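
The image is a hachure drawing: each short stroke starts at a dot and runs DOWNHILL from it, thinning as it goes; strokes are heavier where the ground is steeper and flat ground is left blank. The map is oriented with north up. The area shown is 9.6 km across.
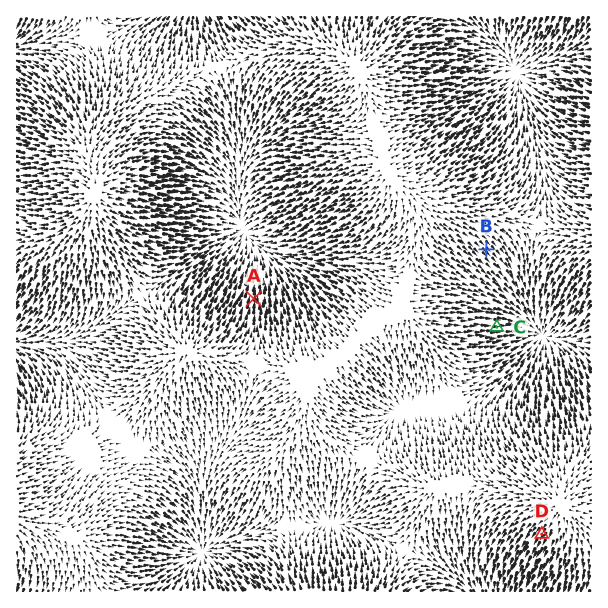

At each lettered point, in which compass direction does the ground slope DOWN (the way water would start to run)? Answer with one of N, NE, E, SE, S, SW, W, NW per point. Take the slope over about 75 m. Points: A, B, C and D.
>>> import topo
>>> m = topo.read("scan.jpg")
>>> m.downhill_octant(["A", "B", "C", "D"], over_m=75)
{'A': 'N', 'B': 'SE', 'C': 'E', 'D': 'SW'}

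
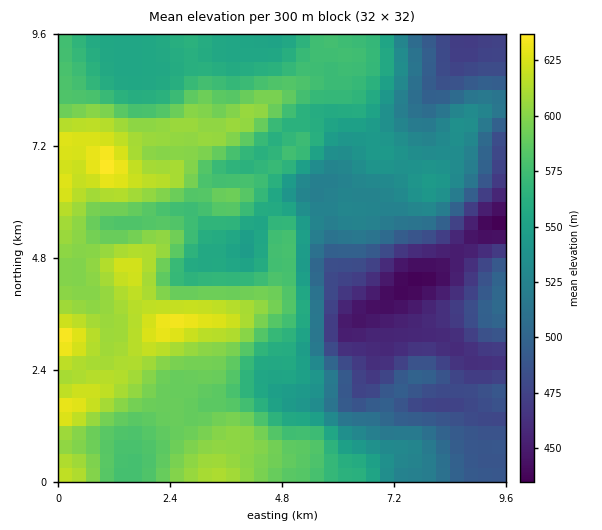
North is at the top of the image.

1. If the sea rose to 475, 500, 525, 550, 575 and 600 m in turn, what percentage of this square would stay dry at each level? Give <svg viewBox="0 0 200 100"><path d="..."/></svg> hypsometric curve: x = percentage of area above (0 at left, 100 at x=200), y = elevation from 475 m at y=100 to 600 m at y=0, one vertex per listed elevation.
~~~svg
<svg viewBox="0 0 200 100"><path d="M178 100l-21-20-17-20-21-20-39-20-40-20"/></svg>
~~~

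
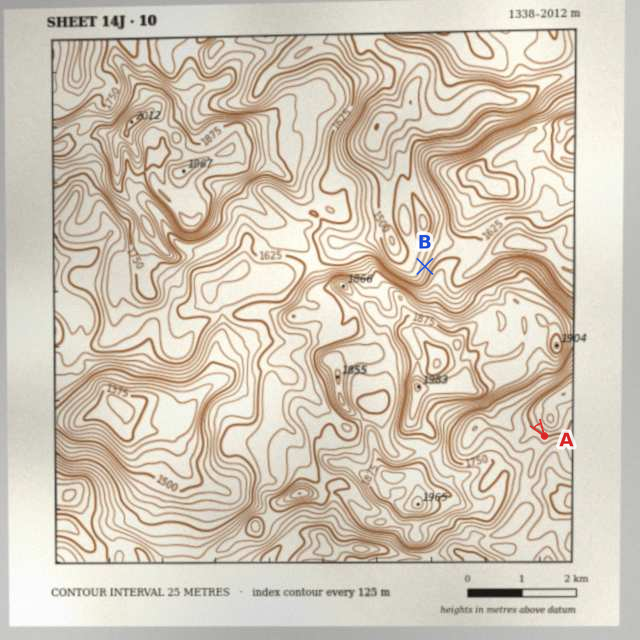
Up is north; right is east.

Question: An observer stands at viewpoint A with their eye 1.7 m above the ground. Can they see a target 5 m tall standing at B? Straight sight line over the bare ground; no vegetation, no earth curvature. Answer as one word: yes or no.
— no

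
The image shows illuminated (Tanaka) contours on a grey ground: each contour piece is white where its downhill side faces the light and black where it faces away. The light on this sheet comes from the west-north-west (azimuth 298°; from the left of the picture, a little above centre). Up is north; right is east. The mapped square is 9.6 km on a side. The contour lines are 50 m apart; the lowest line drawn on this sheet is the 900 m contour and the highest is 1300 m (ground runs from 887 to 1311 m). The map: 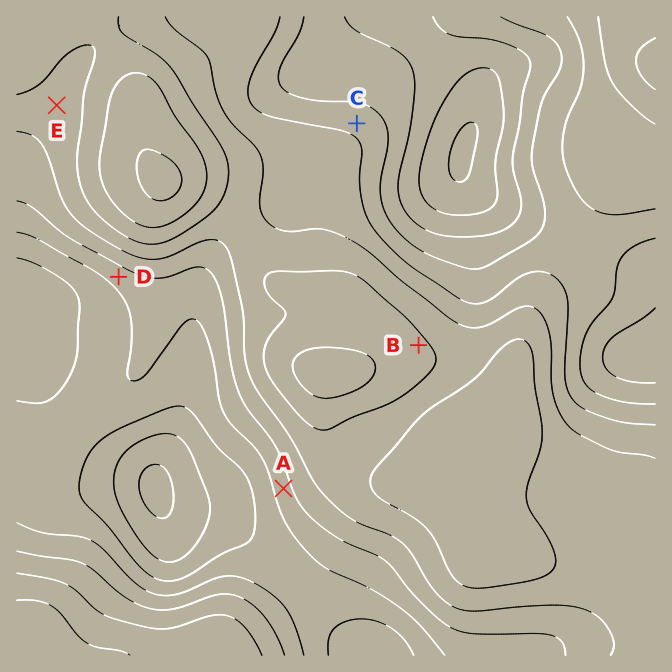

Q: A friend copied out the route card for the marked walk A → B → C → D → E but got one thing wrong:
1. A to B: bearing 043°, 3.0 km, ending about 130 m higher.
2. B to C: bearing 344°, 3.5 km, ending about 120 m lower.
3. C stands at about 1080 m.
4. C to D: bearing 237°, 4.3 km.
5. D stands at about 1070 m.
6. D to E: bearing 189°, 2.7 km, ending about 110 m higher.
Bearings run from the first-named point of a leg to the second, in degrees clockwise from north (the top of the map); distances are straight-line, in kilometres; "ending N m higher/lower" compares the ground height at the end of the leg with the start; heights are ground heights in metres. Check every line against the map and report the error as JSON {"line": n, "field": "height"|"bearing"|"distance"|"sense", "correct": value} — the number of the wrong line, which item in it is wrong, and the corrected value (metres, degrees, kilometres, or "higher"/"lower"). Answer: {"line": 6, "field": "bearing", "correct": 340}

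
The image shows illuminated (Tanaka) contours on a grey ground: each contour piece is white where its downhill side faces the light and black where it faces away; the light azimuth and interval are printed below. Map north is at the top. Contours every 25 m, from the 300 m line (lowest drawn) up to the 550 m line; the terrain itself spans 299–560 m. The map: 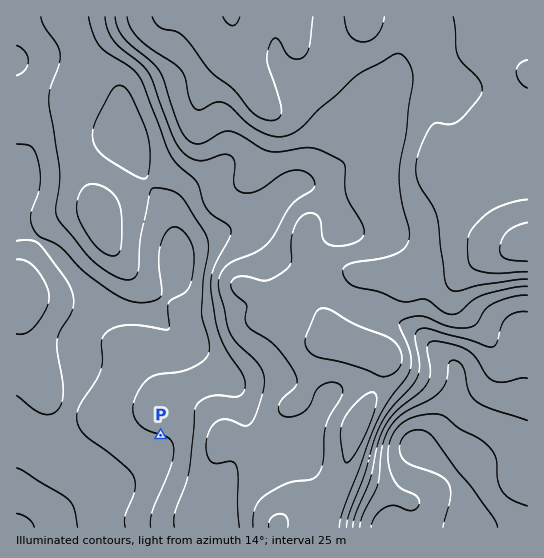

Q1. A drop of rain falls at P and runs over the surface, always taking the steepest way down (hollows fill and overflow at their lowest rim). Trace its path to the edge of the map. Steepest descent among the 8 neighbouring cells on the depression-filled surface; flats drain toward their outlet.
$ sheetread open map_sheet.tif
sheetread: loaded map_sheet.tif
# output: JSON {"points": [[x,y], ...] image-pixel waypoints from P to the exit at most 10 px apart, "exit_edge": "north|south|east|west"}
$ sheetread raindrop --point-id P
{"points": [[161, 435], [157, 446], [146, 457], [135, 467], [125, 478], [114, 482], [103, 482], [93, 485], [82, 494], [71, 505], [61, 515], [50, 519], [39, 523], [29, 526], [27, 527]], "exit_edge": "south"}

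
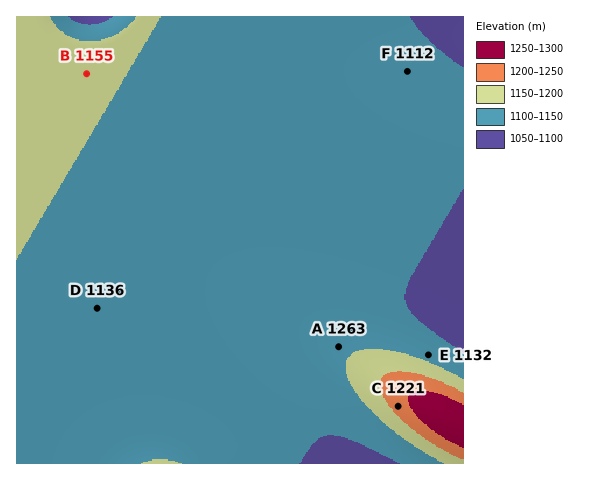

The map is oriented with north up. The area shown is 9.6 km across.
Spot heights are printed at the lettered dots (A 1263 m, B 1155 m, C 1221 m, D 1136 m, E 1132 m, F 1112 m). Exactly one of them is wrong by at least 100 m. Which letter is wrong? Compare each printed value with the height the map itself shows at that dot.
A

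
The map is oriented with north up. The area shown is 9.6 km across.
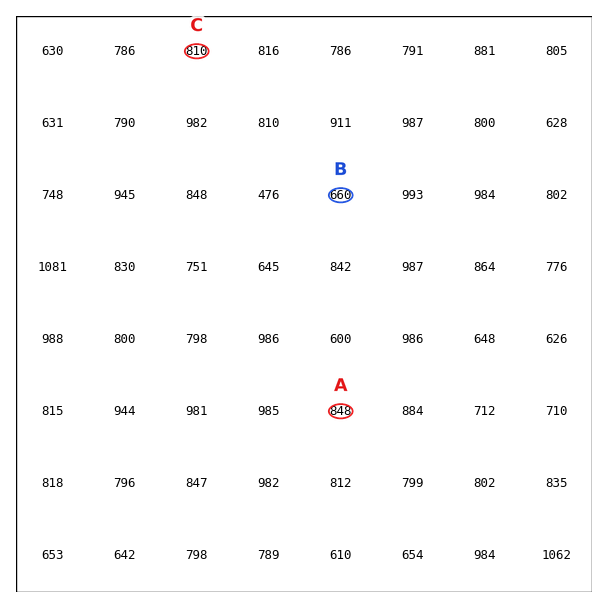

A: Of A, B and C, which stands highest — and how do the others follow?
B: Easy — A C B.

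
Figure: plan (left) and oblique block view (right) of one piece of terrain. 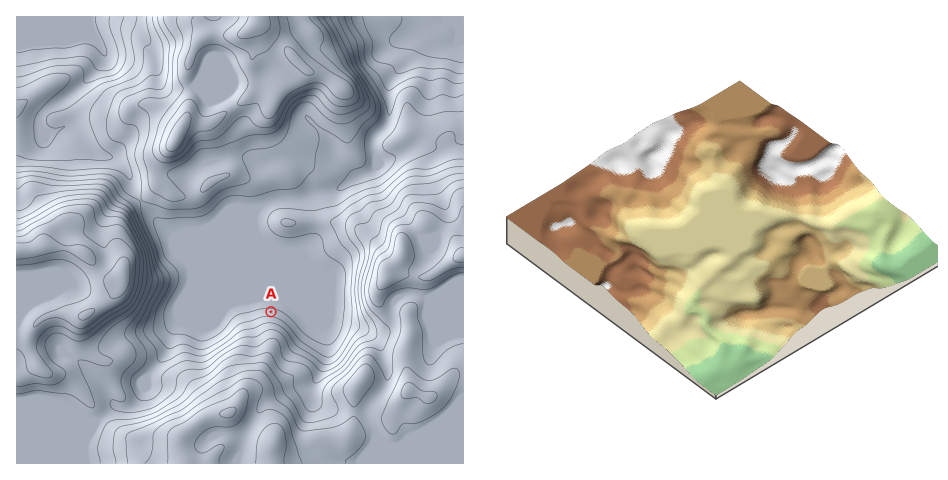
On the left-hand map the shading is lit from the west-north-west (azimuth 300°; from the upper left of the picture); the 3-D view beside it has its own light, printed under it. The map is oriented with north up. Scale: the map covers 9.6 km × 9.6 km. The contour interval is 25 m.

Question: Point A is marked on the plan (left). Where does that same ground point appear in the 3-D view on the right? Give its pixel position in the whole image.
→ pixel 678 221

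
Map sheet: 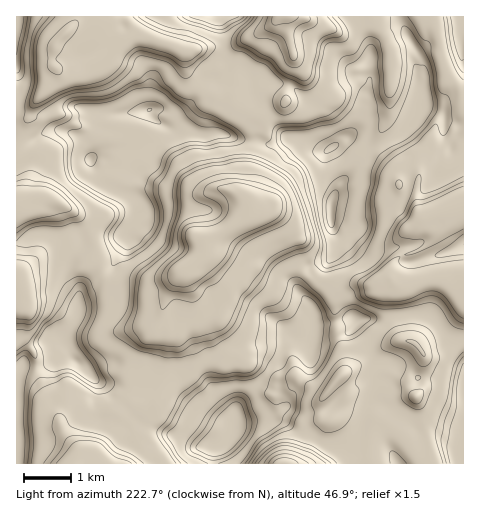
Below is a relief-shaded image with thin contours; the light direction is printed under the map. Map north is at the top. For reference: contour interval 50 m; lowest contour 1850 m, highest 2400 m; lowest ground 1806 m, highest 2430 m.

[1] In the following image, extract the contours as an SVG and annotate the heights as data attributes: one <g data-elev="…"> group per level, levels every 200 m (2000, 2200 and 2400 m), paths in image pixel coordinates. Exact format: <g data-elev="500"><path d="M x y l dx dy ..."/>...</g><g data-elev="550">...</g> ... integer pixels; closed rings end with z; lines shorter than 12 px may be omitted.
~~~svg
<g data-elev="2000"><path d="M56 463l17-19 4-3 7-1 15 3 16 13 17 7"/><path d="M258 463l13-12 7-4 7-2 26 8 15 10"/><path d="M424 356l-10-10-8-5 5-1 6 2 8 11 0 3z"/><path d="M175 347l-32-4-9-11-1-6 4-17 1-17 3-16 25-23 6-8 2-15 7-19-1-22 2-8 4-5 14-7 36-7 17 0 19 9 14 9 8 13 10 28 2 21-3 2-23 8-13 8-7 12-19 23-11 26-6 7-7 4-25 6-11 8z"/><path d="M463 318l-6-4-12-17-8-5-11 0-16 7-8 2-19 0-16-4-4-12 6-7 21-17 7-4 3 0-1 5 2 3 9 4 53-9"/><path d="M17 260l9 1 5 5 4 18 3 21-2 8-4 6-15 0"/><path d="M463 229l-35 19-13 5-8 2-2 0 15-8 3-3 1-3-3-2-18-1-3-2-1-4 2-5 7-9 8-12 14-4 33-16"/><path d="M17 186l24 0 8 2 15 11 6 5 2 5-4 3-39 9-12 7"/><path d="M133 17l10 7 16 8 40 12 3 4-1 4-9 8-9 2-18-10-18-4-10-1-10 7-9 15-12 10-11 4-26 5-34 16-2-3 4-19-1-30 2-11 4-10 13-14"/><path d="M327 17l8 9 2 5-3 2-11 4-4 4-8 34-3 5-4 1-19-8-14-15-30-16-1-3 2-5 15-17"/></g><g data-elev="2200"><path d="M28 463l1-18-1-25 1-24 2-8 5-8 4-2 14-1 14-4 5 1 23 14 6 0 4-4 0-3-10-19-11-14-3-7 0-8 8-15 2-10-1-8-7-16-4-2-5 3-20 30-13 12-8 15 3 11-1 5-2 0-8-8-9 5"/><path d="M245 463l15-22 28-16 7-13 1-17-1-3-7-4-2-10 1-6 5-4 3-1 13 7 6 0 9-11 6-14 1-27-5-11-8-13-18-13-4 0-1 1-4 16-4 7-7 3-12 1-1 2 1 35-5 15-5 6-4 4-7 1-38 1-26 23-11 23-7 7-2 4 2 5 17 24"/><path d="M463 357l-7 12-5 35-6 16-4 18 0 7 5 18"/><path d="M347 335l3 0 5-2 14-12 1-3-15-9-4 0-4 3-5 7 3 7 0 7z"/><path d="M324 267l6 1 20-9 17-19 5-13-2-27 6-27 3-7 4-6 9-8 25-15 10-11 10-15 0-10-7-39-18-30-7-6-3 1-1 6 5 16 0 28-5 18-9 12-2 2-2-1-8-12-2-42-3-8-5-2-3 3-10 13-9 5-2 3 0 6 5 14 1 6-5 11-8 10-7 5-25 6-26 2-4 4-1 8 2 5 11 13 11 8 6 10 16 65-1 17 1 6z"/><path d="M122 255l7 0 12-7 11-11 5-8 2-7 0-8-6-20 0-11 2-3 8-8 8-17 18-9 18 0 13-3 11-1 5-1 2-3-2-5-8-5-15-8-16-5-10-10-13-8-19-16-4-2-19 7-23 12-38 4-3 4 4 7-1 5-4 4-10 4-2 4 1 3 8 7 3 5 1 23 4 12 20 13 21 12 5 4 1 8-10 15-1 5 6 12z"/><path d="M17 73l2-1 1-3 1-20 7-32"/><path d="M182 17l8 4 30 9 5-2 19-11"/><path d="M447 17l5 33 6 15 5 8"/></g><g data-elev="2400"><path d="M208 455l9 1 9-3 9-7 9-12 2-6 0-8-3-12-4-5-7 0-11 10-11 18-14 15 1 3z"/></g>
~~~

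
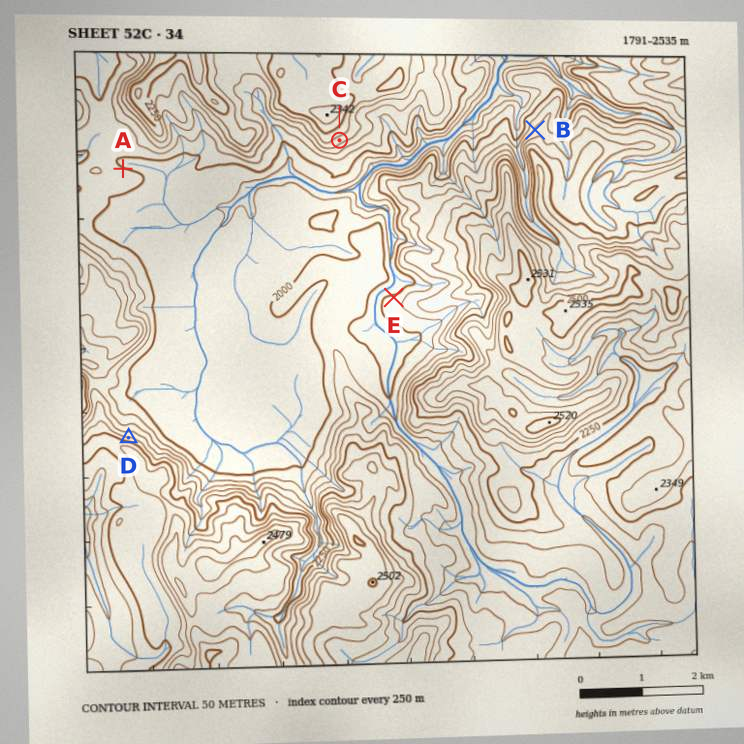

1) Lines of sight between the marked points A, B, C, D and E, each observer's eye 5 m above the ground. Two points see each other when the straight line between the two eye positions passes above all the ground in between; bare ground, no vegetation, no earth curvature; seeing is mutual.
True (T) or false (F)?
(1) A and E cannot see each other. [T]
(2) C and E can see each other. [T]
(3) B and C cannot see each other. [F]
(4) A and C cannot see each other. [T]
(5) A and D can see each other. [F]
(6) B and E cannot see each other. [T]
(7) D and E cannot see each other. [F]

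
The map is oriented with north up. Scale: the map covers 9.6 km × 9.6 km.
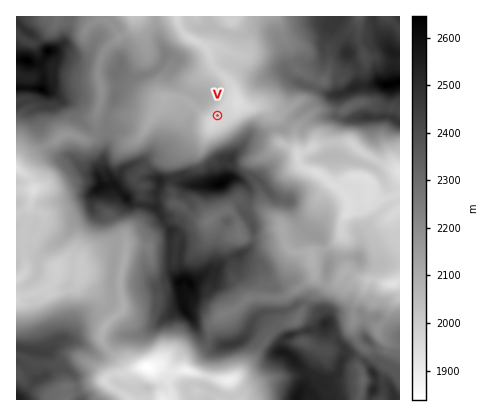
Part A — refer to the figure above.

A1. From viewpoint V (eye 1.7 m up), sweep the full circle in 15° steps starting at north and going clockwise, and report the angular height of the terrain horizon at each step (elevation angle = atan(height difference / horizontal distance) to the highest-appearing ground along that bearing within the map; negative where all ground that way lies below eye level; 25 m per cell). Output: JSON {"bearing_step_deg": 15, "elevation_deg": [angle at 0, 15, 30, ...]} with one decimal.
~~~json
{"bearing_step_deg": 15, "elevation_deg": [12.0, 6.3, 4.7, 7.6, 9.9, 8.6, 7.6, 15.3, 20.8, 23.0, 24.8, 25.9, 24.7, 19.1, 16.7, 14.0, 12.2, 13.3, 13.6, 14.7, 17.4, 18.2, 17.6, 15.6]}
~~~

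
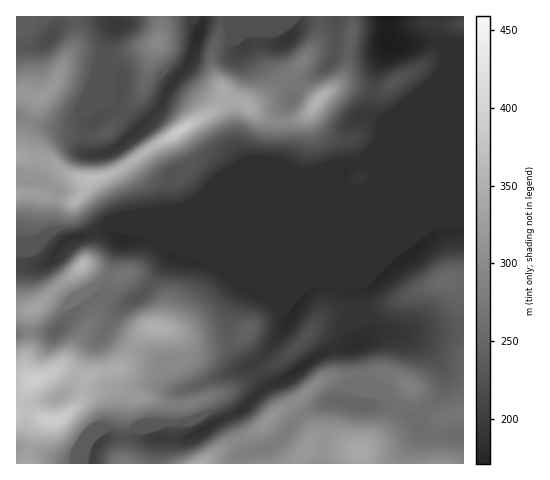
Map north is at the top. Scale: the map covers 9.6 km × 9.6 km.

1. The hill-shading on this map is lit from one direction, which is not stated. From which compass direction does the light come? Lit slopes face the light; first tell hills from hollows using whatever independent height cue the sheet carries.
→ SE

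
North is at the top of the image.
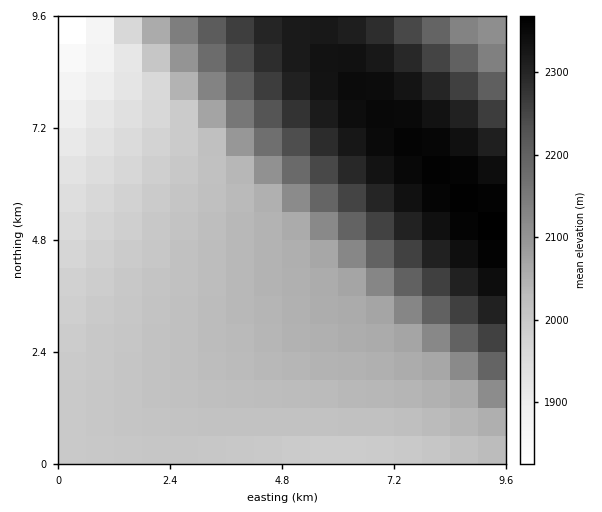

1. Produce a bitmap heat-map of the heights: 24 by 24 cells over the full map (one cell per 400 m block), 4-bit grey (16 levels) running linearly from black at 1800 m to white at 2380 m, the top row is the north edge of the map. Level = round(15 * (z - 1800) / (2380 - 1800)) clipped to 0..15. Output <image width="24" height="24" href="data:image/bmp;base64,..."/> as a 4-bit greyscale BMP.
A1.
<image width="24" height="24" href="data:image/bmp;base64,Qk2WAQAAAAAAAHYAAAAoAAAAGAAAABgAAAABAAQAAAAAACABAAATCwAAEwsAABAAAAAAAAAAAAAAABEREQAiIiIAMzMzAERERABVVVUAZmZmAHd3dwCIiIgAmZmZAKqqqgC7u7sAzMzMAN3d3QDu7u4A////AFVVVVVVVVVVVVVVZlVVVVVVVVVVVVZmZlVVVWZmZmZmZmZmZ1VVVmZmZmZmZmZneFVVVmZmZmZmZmd3ilVVVmZmZmZmd3d4q1VVVmZmZmZnd3eKvFVVVmZmZmZ3d3irzVVVVmZmZmd3d4q83VVVVWZmZmd3eKvN3kVVVWZmZmd3irzd7kRVVWZmZnd4q83e70RVVVZmZneKvN3u/0RFVVZmZnirzd7v/0REVVZmZ4m83e7//jREVVVmeJvM3u7/7jNERVVmiavN7u/u7jM0RVVomrze7u7u3SM0RFZ5q83e7u7t3CIzRFeKvN3u7u7dyyIzNWiavN7u7u3cuhIjRnmrzd7u7t3LqREjVom8zd7u3cy6mAEkZ5q83d3d3MuoiA=="/>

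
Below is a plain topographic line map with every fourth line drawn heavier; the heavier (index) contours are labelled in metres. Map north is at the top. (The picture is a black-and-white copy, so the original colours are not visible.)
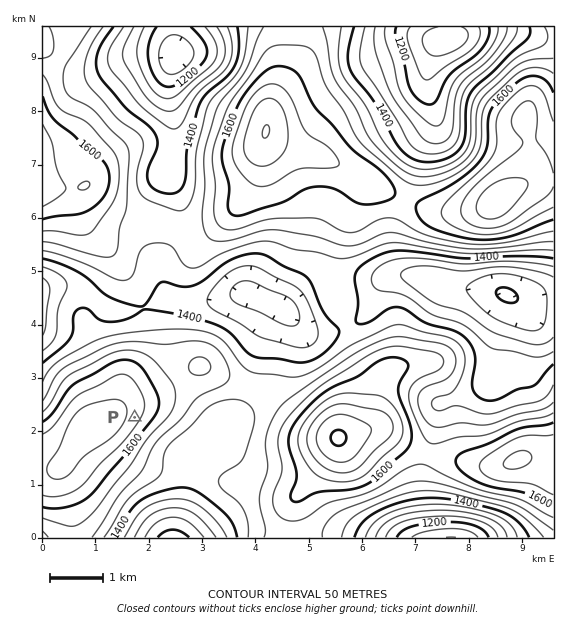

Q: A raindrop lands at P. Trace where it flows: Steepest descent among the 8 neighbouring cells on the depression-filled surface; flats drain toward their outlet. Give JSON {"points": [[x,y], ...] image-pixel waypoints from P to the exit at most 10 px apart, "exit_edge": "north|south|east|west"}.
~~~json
{"points": [[135, 417], [145, 428], [156, 439], [167, 449], [177, 451], [179, 460], [185, 471], [188, 481], [188, 492], [188, 503], [187, 513], [181, 524], [180, 535], [180, 537]], "exit_edge": "south"}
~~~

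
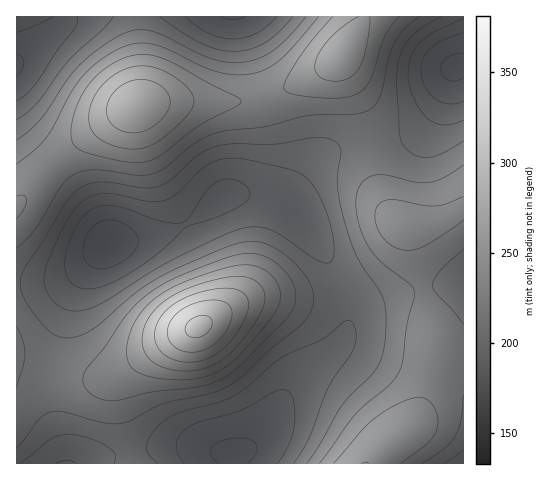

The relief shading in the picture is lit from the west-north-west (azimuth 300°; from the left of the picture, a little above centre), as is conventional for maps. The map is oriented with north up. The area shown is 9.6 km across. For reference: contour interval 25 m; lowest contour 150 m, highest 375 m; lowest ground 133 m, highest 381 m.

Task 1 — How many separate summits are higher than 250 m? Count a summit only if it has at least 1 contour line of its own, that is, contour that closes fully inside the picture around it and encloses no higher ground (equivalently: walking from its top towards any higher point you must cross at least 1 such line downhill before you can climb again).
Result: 2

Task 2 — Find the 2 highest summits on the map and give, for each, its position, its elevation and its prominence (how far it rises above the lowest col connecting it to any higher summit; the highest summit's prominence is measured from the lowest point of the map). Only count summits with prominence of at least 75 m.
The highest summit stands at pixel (199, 327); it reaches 381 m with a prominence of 248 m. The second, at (137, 105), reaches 345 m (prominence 117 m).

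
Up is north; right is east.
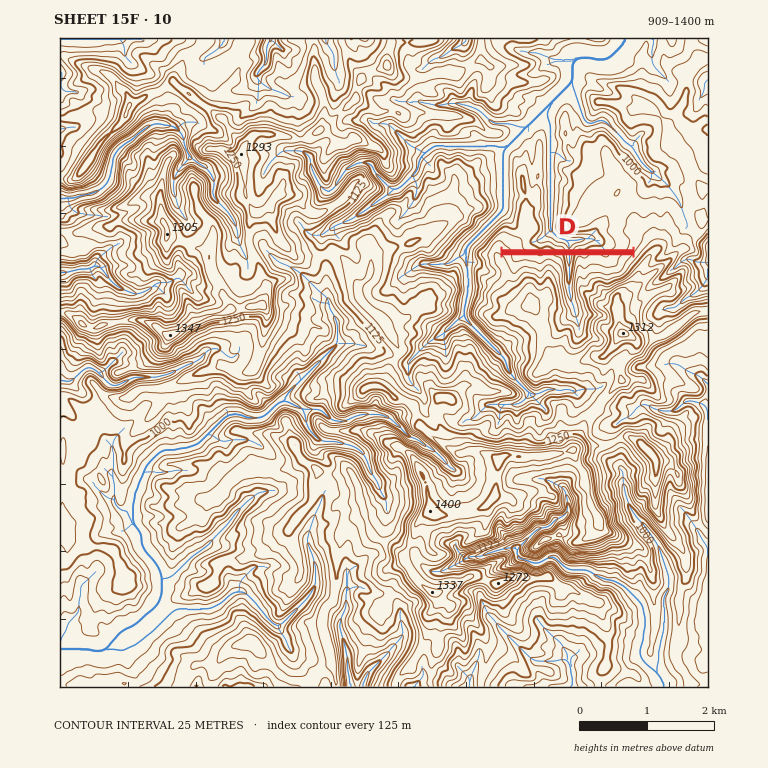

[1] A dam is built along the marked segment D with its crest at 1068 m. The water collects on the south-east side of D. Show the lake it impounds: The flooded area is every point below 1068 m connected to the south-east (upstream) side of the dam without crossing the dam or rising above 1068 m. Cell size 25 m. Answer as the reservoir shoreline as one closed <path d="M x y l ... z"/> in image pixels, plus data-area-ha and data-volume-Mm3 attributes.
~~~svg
<path d="M628 255l-121 0-1 2 7 13 5-2 4-3 13 2 5 3 7-7 3 0 10 9 0 11 1 1 0 7 2 2 0 7 5 10 0 8 10 4 4-6 0-6-2-2 0-5-3-5 0-9-2-1 2-12 4-3 3 4 7-7 8 0 6 3 13-1 4-5 0-3 7-8-1-1z" data-area-ha="54" data-volume-Mm3="15.32"/>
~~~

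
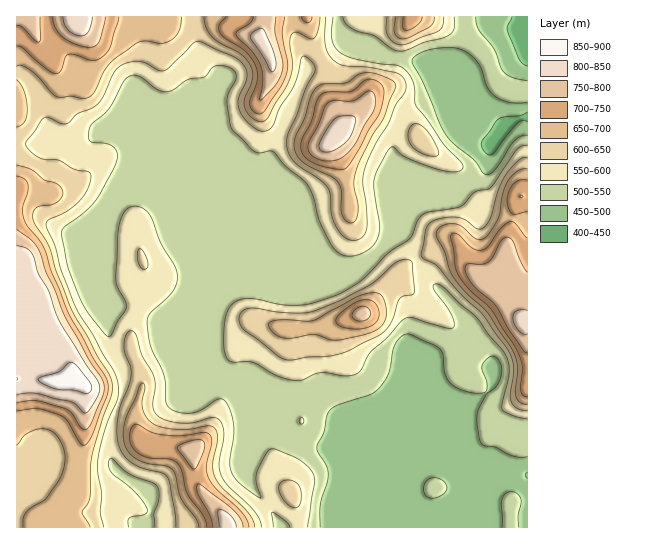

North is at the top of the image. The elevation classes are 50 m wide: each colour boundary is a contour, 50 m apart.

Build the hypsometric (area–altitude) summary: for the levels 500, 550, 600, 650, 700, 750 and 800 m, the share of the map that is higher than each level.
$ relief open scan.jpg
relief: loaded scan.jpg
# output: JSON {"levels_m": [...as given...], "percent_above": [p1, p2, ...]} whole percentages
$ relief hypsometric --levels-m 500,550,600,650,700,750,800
{"levels_m": [500, 550, 600, 650, 700, 750, 800], "percent_above": [86, 54, 36, 23, 14, 8, 4]}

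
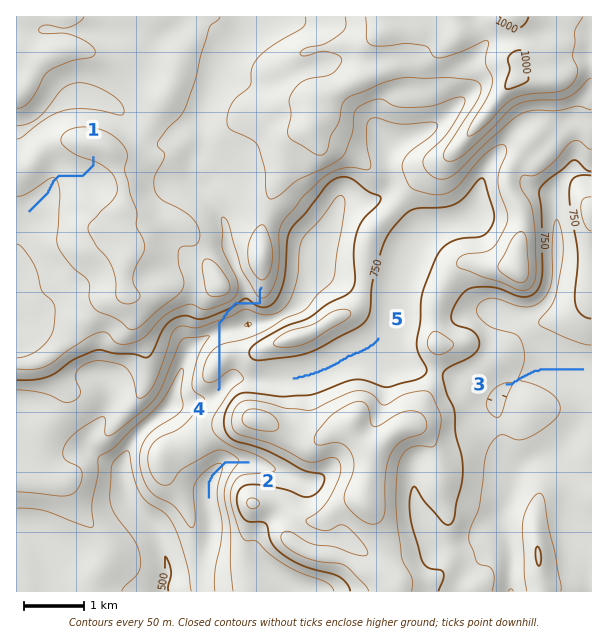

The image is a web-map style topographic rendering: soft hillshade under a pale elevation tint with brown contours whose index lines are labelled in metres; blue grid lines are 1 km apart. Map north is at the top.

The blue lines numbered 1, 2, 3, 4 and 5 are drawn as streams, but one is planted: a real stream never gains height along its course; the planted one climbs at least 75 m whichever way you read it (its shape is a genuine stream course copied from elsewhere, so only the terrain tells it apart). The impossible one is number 4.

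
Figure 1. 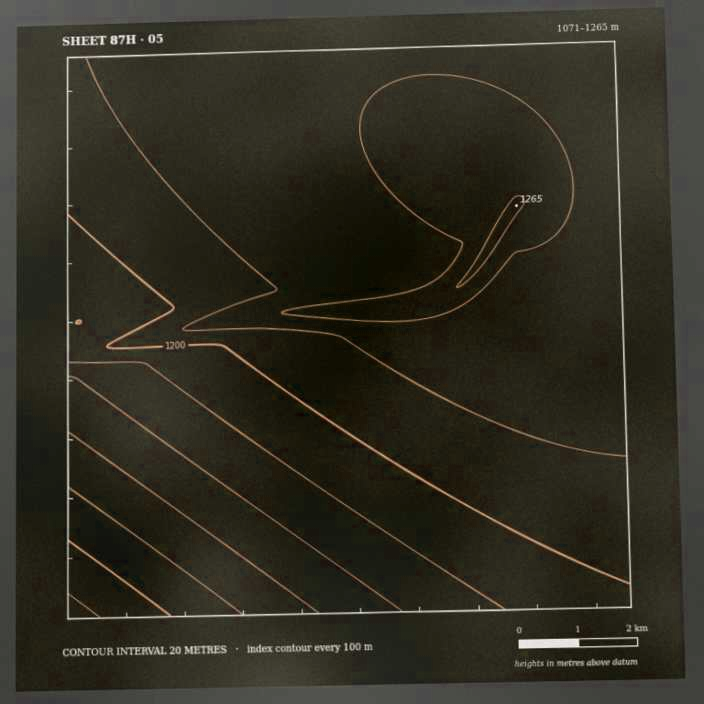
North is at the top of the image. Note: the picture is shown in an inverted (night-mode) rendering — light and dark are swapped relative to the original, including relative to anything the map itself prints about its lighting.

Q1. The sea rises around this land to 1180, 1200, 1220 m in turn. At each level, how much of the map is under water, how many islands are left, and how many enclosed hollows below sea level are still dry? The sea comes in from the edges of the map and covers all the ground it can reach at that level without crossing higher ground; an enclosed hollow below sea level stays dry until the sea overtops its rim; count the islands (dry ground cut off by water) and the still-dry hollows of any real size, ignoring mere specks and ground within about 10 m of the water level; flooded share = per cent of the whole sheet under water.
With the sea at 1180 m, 20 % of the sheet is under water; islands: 0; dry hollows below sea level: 0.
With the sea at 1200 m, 33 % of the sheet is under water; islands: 0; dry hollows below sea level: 0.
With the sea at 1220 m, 52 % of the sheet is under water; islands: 0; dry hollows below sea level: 0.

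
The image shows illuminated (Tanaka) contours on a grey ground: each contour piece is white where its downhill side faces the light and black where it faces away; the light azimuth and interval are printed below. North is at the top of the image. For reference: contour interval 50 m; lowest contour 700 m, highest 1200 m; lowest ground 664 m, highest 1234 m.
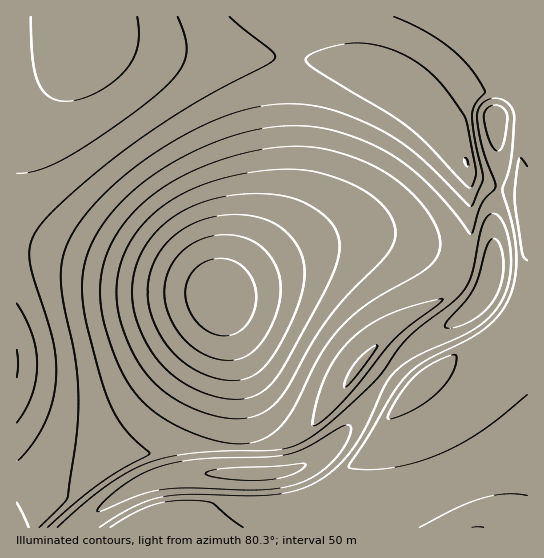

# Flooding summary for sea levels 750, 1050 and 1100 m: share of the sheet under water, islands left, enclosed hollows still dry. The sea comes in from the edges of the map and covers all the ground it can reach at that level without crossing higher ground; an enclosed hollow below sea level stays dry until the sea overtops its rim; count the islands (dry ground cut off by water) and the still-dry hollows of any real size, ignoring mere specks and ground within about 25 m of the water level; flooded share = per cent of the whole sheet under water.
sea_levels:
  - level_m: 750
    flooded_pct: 8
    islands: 0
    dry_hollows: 0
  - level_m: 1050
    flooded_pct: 88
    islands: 1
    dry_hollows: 0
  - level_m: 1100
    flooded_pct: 92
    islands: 1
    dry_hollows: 0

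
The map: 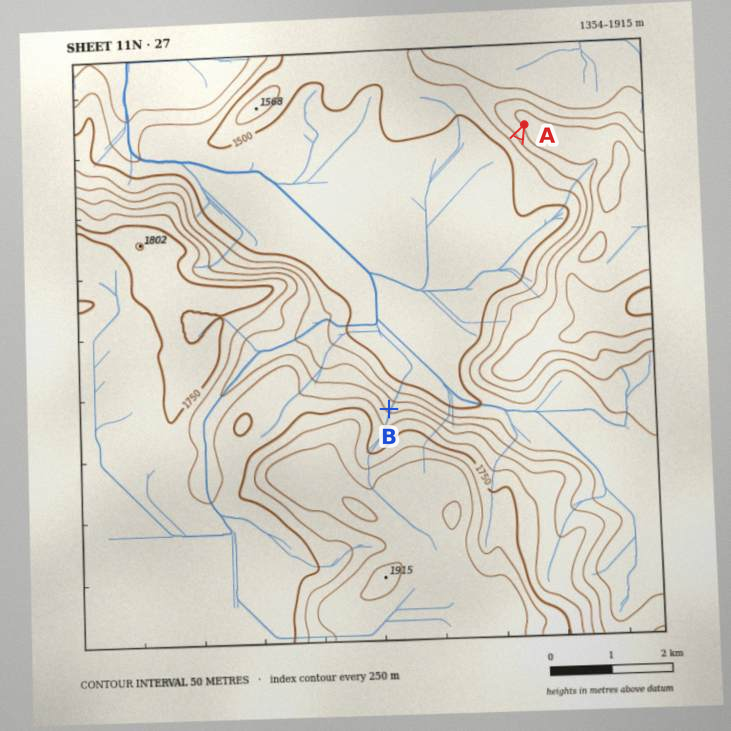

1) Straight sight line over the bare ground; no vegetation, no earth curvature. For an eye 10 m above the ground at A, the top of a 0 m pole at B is visible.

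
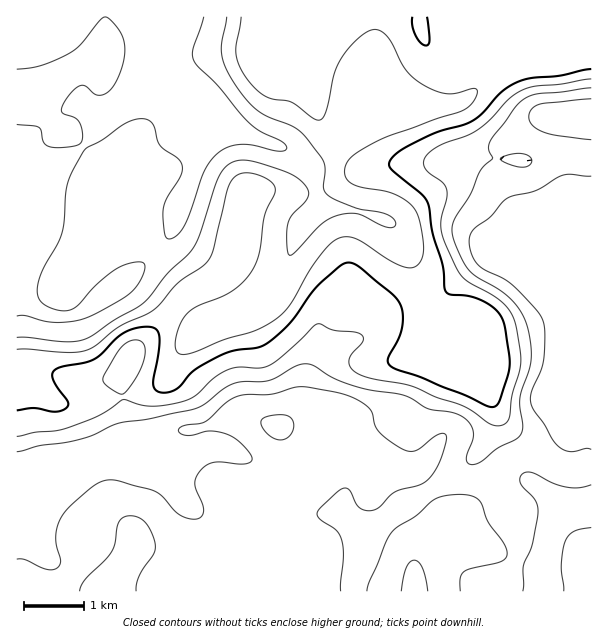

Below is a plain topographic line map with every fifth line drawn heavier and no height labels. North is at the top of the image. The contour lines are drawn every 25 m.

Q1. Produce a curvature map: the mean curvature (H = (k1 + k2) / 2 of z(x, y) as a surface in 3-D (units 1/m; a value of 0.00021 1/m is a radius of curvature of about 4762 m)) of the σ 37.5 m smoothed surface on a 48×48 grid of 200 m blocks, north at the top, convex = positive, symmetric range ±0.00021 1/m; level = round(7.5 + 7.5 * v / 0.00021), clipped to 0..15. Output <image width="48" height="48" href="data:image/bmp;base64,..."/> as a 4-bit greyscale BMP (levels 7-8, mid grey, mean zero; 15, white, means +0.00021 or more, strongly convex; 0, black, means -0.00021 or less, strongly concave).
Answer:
<image width="48" height="48" href="data:image/bmp;base64,Qk32BAAAAAAAAHYAAAAoAAAAMAAAADAAAAABAAQAAAAAAIAEAAATCwAAEwsAABAAAAAAAAAAAAAAABEREQAiIiIAMzMzAERERABVVVUAZmZmAHd3dwCIiIgAmZmZAKqqqgC7u7sAzMzMAN3d3QDu7u4A////AKuni9ymVWd4qWVVaKljSJisplZ3d2VneJhUV6u5Znd5qWVmeKqERYm8lUZnd2Z5qpdERFiqh4h4l2Z5mauWRGnMlVZ3h2Z5vKZXhUaJmZh3d3m7u7uXRGnLhniYh2VpuoZauGaKqoh2aJqpmpmHVFiqmJqYd2V6uWRa2nebunZmeZhlVmZnZlZ4mql2ZmZ5mGRHu5mruWRFeHVERVVXiHQ1nMp2Z2Z4h4Y0ebu6mFRWh2Vmd3dWioUzacuXd3eIdrljNqynZmZ4qqqpmalkeoZmVGmYiImYZsynQ3l1VoiJzbqoeKuFaZiahCRnmrp2Vr7shVZVaIdoqGREVniXesqa2TFGm7hWZozuuGVnh2VFUyNXhkV4rNp43WI2moZoh0mazKqqmHd1QjacyVRXmoZFvrdXl2aal0ZEe83tzO/8l3rN6mWKhkM0nv+mMlmphlYxE0eZm//93t3Mynjel3d3nv+hAquHZWZCEAFFM0VGv/66u6v/2978qrgwCP+odmZUZ2Z2IAATa9yYq7vcu9/8dDEQCP/ahodoz9u7YANneKhWmoZUNFZlMSNDA8/Llbu97bvvtBWamYUkm5YxAAACNFZkAGq7p/7duHr/+BFYm6Yzeqh1RDIjVnd0EWi9uMqGQ0n//EADaal2aIiau6dWZndkJYi9qFMRABbv/qQAFFaJmpd6zbl3dmZjFZm8hkIiIQFZvdgwABI1jNp2eIiId2ZBA5mpZXZmdSABSeyFQxEAOf2GZ4mHiXQABcyoZniZl1MQF9/cuWQgBt2HiaqGi4IAXP2nd2iqmHZCFK7t3bhSBLyYmpl1eWNZ39qHd1eamIdkI3q6q8t0E4uqqodUREn/65d3d1aamYh2U0aIibuVM2rMynZUIV7/uHd3d2Z5mYiIdTNYmaumM0jOyGVCFK/8h2Znd3ZXmYiJmEI4u7uWREaslkMgS//IdmZmZnZWiYiJmFInu7uVREV4ZDIBfv2oeIiIdXZmiYiIh1Mlq7uENVVDMiECeruYmrvMp3ZmmpiIh1MUnM23d2ZDIzNFVWiIm7vOynZmmqmJmXQiff/+ynZ4mHeJdUaJqXesuXZViqmrzLhCbf/9yUSe/rmrp2aJhjN5dZhlZ4iJqrpjW+yGUyJ8/8u924iHUyJXZImXZmZ3dnh0R3UgADd2mrvN7sqoZDJFRFeql2d4h2ZmVUIQAI2URomZztzduGVlVVaJmGZ4mXZmZTIjRb6ERVVEaIeu65u5modmd3Z3mYd3ZCSKmc10VVQyIhAozO///rp1Z4d3eHd2Uzjdqc10ZmVDIQAErv///tynVoiHdmd2Qm38iM10VmVVZ2ICWf/L3bzKdoiHdmd2NK/IZ6yEVmVom6cgATUzanerl4mIdniHR+6nZpuWRVaKu7p0MAAAAkRpqImYdniGWv2Xd4qoZEWcuquqqVEAAGVWiZqYdmiGWuuHd3iqhkWsqImZrLlmeXdlaJmYh2d1R8uYh3eJmGa8lmd3eaqZrHd2VoiHh2d2JK26mHd4mXjNlmd3Z4mHiQ=="/>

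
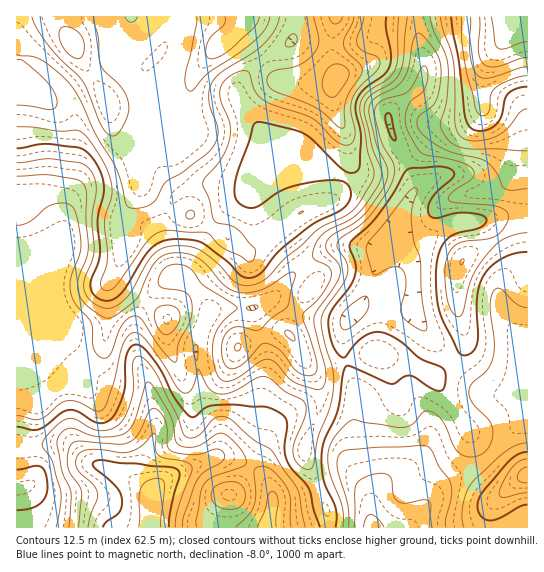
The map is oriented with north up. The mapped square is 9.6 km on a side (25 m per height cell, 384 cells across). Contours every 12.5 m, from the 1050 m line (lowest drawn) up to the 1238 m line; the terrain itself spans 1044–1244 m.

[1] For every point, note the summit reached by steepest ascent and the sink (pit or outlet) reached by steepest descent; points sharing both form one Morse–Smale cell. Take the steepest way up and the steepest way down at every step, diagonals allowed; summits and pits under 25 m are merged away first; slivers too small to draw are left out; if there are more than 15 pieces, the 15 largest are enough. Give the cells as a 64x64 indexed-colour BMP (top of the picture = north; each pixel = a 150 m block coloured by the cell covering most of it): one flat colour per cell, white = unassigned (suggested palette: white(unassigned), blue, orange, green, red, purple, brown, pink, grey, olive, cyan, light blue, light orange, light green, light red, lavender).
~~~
<image width="64" height="64" href="data:image/bmp;base64,Qk12CAAAAAAAAHYAAAAoAAAAQAAAAEAAAAABAAQAAAAAAAAIAAATCwAAEwsAABAAAAAAAAAA////ALR3HwAOf/8ALKAsACgn1gC9Z5QAS1aMAMJ34wB/f38AIr28AM++FwDox64AeLv/AIrfmACWmP8A1bDFABERERERERERERERERERERERERESIiIiIiJVVVVVVVVVERERERERERERERERERERERERERIiIiIiIlVVVVVVVVUREREREREREREREREREREREREREiIiIiIiJVVVVVVVVREREREREREREREREREREREREREiIiIiIiIiVVVVVVVVERERERERERERERERERERERERESIiIiIiIiJVVVVVVVURERERERERERERERERERERERERIiIiIiIiIiVVVVVVVRERERERERERERERERERERERERIiIiIiIiIiIiVVVVVVEREREREREREREREREREREREREiIiIiIiIiIiIiVVVVUREREREREREREREREREREREREiIiIiIiIiIiIiIiVVVRERERERERERERERERERERERESIiIiIiIiIiIiIiIlVVERERERERERERERERERERERERIiIiIiIiIiIiIiIiJVURERERERERERERERERERERERESIiIiIiIiIiIiIiIiVRERERERERERERERERERERERERIiIiIiIiIiIiIiIiIlEREREREREREREREREREREREREiIiIiIiIiIiIiIiIiIRERERERERERERERERERERERERIiIiIiIiIiIiIiIiIhEREREREREREREREREREREREREiIiIiIiIiIiIiIiIiERERERERERERERERERERERERESIiIiIiIiIiIiIiIiIRERERERERERERERERERERERERIiIiIiIiIiIiIiIiIhEREREREREREREREREREREREREiIiIiIiIiIiIiIiIiEREREREREREREREREREREREREiIiIiIiIiIiIiIiIiIREREREREREREREREREREREREiIiIiIiIiIiIiIiIiIhERERERERERERERERERERERESIiIiIiIiIiIiIiIiIiERERERERERERERERERERERESIiIiIiIiIiIiIiIiIiIRERERERERERERERERERERERIiIiIiIiIiIiIiIiIiIxERERERERERERERERERERERIiIiIiIiIiIiIiIiIiIzEREREREREREREREREREREREiIiIiIiIiIiIiIiIiIjMRERERERERERERERERERERERIiIiIiIiIiIiIiIiIjMxEREREREREREREREREREREREiIiIiIiIiIiIiIiIiMzERERERERERERERERERERERERIiIiIiIiIiIiIiIiMzMRERERERERERERERERERERERESIiIiIiIiIiIiIiIzMxERERERERERERERERERERERERIiIiIiIiIiIiIiIiMzEREREREREREREREREREREREREiIiIiIiIiIiIiIiIzMRERERERERERERERERERERERESIiIiIiIiIiIiIiIiMxERERERERERERERERERERERESIiIiIiIiIiIiIiIiIzERERERERERERERERERERERESIiIiIiIiIiIiIiIiIzMRERERERERERERERERERERESIiIiIiIiIzIiIiIiIjMxERERERERERERERERERERERIiIiIiIiIzMzIiIiIjMzERERERERERERERERERERERIiIiIiIiIiMzMzIiIjMzMRERERERERERERERERERERESIiIiIiIiIzMzMzMzMzMxERERERERERERERERERERERESIiIiIiIjMzMzMzMzMzERERERERERERERERERERERERESIiIiIiIzMzMzMzMzMRERERERERERERERERERERERERESIiIiIjMzMzMzMzMxEREREREREREREREREREREREREREiIiIiIzMzMzMzMzERERERERERERERERERERERERERESIiIiIjMzMzMzMzMRERERERERERERERERERERERERERIiIiIjMzMzMzMzMxERERERERERERERERERERERERERESIiIiMzMzMzMzMzERERERERERERERERERERERERERERIiIiMzMzMzMzMzMREREREREREREREREREREREREREREiIiIzMzMzMzMzMxEREREREREREREREREREREREREREiIiIzMzMzMzMzMzERERERERERERERERERERERERERESIiIjMzMzMzMzMzMRERERERERERERERERERERERERERIiIiMzMzMzMzMzMxERERERERERERERERERERERERERIiIiIzM0RERDMzMzEREREREREREREREREREREREREREiIiIjMzREREQzMzMRERERERERERERERERERERERERESIiIiIjRERERDMzMxERERERERERERERERERERERERERIiIiIiFEREREMzMzEREREREREREREREREREREREREREiIiIiERREREQzMzMRERERERERERERERERERERERERERIiIiERFERERDMzMxERERERERERERERERERERERERERERIiEREUREREQzMzERERERERERERERERERERERERERERERERERRERERDMzMRERERERERERERERERERERERERERERERERFEREREQzMxEREREREREREREREREREREREREREREREREUREREREMzEREREREREREREREREREREREREREREREREUREREREQzMRERERERERERERERERERERERERERERERERRERERERDMxERERERERERERERERERERERERERERERERFEREREREQz"/>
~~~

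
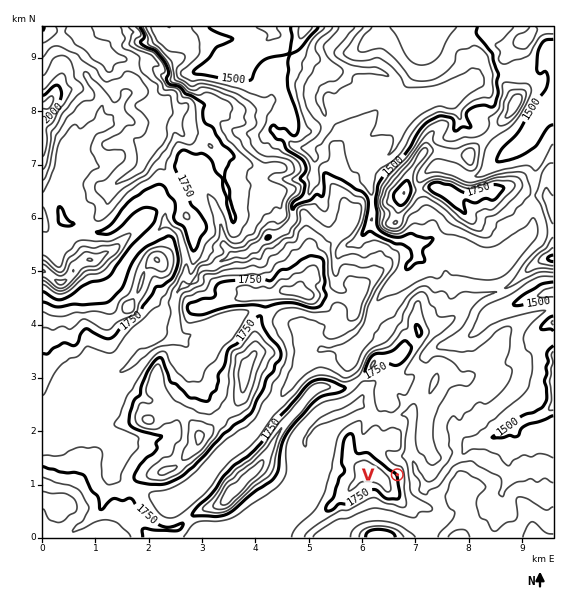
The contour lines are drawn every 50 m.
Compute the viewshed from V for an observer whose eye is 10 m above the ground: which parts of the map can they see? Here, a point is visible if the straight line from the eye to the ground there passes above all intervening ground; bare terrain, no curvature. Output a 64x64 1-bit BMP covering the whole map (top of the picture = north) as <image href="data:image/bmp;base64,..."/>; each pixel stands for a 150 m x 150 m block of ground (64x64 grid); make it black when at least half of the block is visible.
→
<image width="64" height="64" href="data:image/bmp;base64,Qk0+AgAAAAAAAD4AAAAoAAAAQAAAAEAAAAABAAEAAAAAAAACAAATCwAAEwsAAAIAAAAAAAAA////AAAAAAAAAAAAAAH4/AAAAAAAAH18AAAAAAAAPXgAAAAAAAC8OQAAAAAAB/wZAAAAAAAB/BsAAAAAABn8GwAAAAAAGbwKAAAAAAA5mB4AAAAAADvMHwAAAAAAf8f/AAAAAAB/gf8AAAAAAl+AfwAAAAAAB4ffAAAAAAADj/8AAAAAAAP//wAAAACAP//+AAAAAHgn//wAAABAPi///AAAAEABv//gAAAAQADYH4AAAAAgAHwDAAAAACAAPAGAAAAAAAACAMAAAAAAAAEAgAAAAAAAAcAAAAAAAAAAAAAAAAAAAAAAAAAAAAA4AAAAAAAAAfgAAAAAAAAH8AAAwAAAAAAAAAAwAAAAADAAABwAAAAAMAAADwAAAAAAAAAHAAAAAAAAAAAAAAAAAAAAAAAAAAAAAAAAAAAAAAAABwAAAAAAAAAOHwAAAAAAABn/AAAAAAAAE/8AAAAAAAA3/gAAAAAAAED6AAAAAAAAAAIAAAAAAAAAAgAAAAAAAAAAAAAAAAAAAAAABAAAAAAAAAACAAAAAAAAAAEAAAAAAAAAAAAAAAAAAAAAAAAAAAAAAAIAAAAAAAAAAAAAAAAAAAAAAAAAAAAAAAAAAAAAAAAAAAAAAAAAAAAAAAAAAAAAAAAAAAAAAAAAAAAAAAAAAAAAAAAAAAAAAAAAAAAAAAAAAAAAAAAAAA=="/>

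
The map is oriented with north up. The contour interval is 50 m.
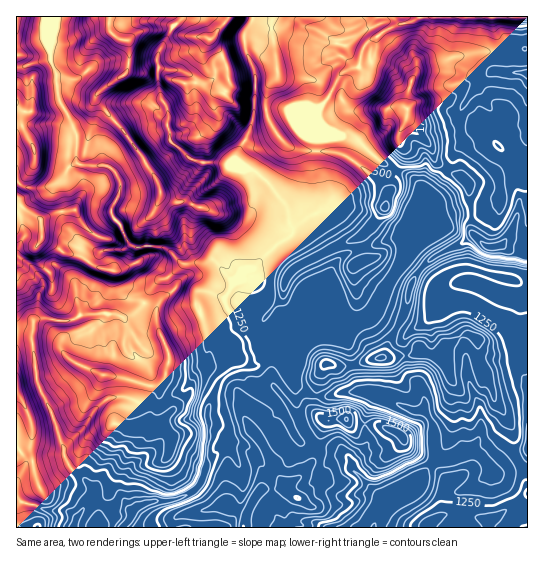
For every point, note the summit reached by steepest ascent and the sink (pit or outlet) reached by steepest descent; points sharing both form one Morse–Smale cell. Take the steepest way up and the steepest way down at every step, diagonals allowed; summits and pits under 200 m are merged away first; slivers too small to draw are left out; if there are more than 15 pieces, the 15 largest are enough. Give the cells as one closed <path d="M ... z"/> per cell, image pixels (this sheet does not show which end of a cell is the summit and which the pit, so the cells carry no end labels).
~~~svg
<path d="M273 16l-44 0-18 23 9 12 7 15 2 20-6 7-4 0-4 5 0 12 4 11-12 18 0 36-24 26-12 0-10-6-9 19 3 20-4 7 0 5 16 3 16 14-14 14-10 3-7 7-8 15 12 9 1 16 12 28-6 27-4 3-13 0-19-6-26-4-32-16-8-9 0-7 14-13-4-10-12 1-8-2-13 0-5 3-2 15-9-5-6 1 0 60 8 10 8 22-1 30 5 24 4 8 0 6-7 14 0 10 5 11 84 0 6-6 4-11 5-4 14-6 23-1 19-8 7-7 7-19 0-20 2-7-1-32 11-25 8-9 22-8 9 0 13-6 10 0 8 7 6 17 4 5 16 8 5-22 6-10 20 3 36-10 23-46 6-26 9-16-11-10-6 2 1-18-3-6-15 3-41 15-12 11-3 9-3-14-16-26-12-6-6 1 5-6 22-14 1-27-5-18 0-14-21-2-8-4-8-8-12-22-2-14 3-14 9-10-5-42z"/><path d="M474 269l-20 2-8 4-8 10-17-16-10 16-6 26-18 35-2 8-6 5-12 1-12 5-18 2-11-3-6 10-3 22 14 0 12-4 24 0 24 8 22 11 10 0 9 12 3 38-16 19-32 23 1 4-3 6-9 9-2 6 154-1 0-242z"/><path d="M491 16l-72 0-6 5-15 3-28 16-7 9-3 16-3 3-14 4-4 5-10 20-12 12 0 9 4 9-5 12 0 11 19 2 14 5 30 23 10 15 4-18 11-20-1-10-4-6 0-7 8-15 25 30 4 13 31 20 4 23 0 25 14 15 12 2 4-2 8-10 10-24 1-13-5-13-2-20 15-2 0-89-26-2-2-2 1-21-8-20z"/><path d="M227 16l-175 1-3 28 2 16 5 10 3 28 14 27 4 12-1 24 6 3 24 0 9 6 5 11 0 9-9 20 2 7 7 7 7 16 7 6 17-1 0-5 4-7-3-20 9-19 10 6 12 0 24-26 0-36 12-18-4-11 0-12 4-5 4 0 6-7-2-20-7-15-9-12 16-18z"/><path d="M51 16l-35 1 0 182 11 13 14 9 0 18-5 8 0 7 4 9 11 11 2 21 16 18 3 6 9-4 17-2 29 4 8-4 9-10-15-4-8-8-6-20 11-3 20-11 3-3 2-7-5-2-8 3-7-3-4-4-7-16-8-10 0-8 8-16 0-9-5-11-9-6-24 0-6-3 1-24-4-12-14-27-3-28-5-10-2-16 3-14z"/><path d="M281 359l-10 0-13 6-9 0-18 6-12 11-11 25 1 32-2 7 0 20-7 19-7 7-11 5-15 4-16 0-14 6-14 21 120 0 8-25 8-12 18-3 10 1 2-4 15-12 13-19 3-19 7-14-5-2-7-9 1-13-21-14-6-17z"/><path d="M367 392l-24 0-12 4-15 1-1 13 7 9 5 2-7 14-4 22-12 16-16 13-1 3-10-1-18 3-12 22-2 15 128 0 12-15 3-6-1-4 34-25 14-17-2-34-5-12-5-4-10 0-22-11z"/><path d="M407 119l-8 15 0 7 4 6 1 10-11 20-4 18-10-15-30-23-14-5-19-1 0 14 5 18 0 24-4 6-10 4-14 13 6-1 12 6 16 26 3 14 3-9 12-11 41-15 15-3 3 6 0 16 5 0 12 10 18-16 20-8 16-10-4-5 0-25-4-23-31-20-4-13z"/><path d="M418 16l-144 0-2 3 0 16 5 42-9 10-3 22 3 10 11 18 12 11 24 3 1-12 5-12-4-9 0-9 12-12 10-20 4-5 14-4 3-3 3-16 7-9 28-16 15-3z"/><path d="M146 304l-3 0-8 9-8 4-21-4-25 2-9 6 3 9-12 11-2 9 16 14 24 11 26 4 19 6 13 0 6-8 4-22-12-28-1-16z"/><path d="M527 164l-14 1 2 20 5 16-3 16-10 22-6 6-14 2-12-11-2 0-14 9-20 8-18 16 16 16 9-10 12-6 16 0 19 7 17 3 12 5 6-1z"/><path d="M17 200l-1 131 10 2 5 4 2-15 5-3 29 2 5-3-19-23-2-21-11-11-4-9 0-7 5-8 0-18-14-9z"/><path d="M17 393l-1 134 21 1-4-21 7-14 0-6-4-8-5-24 1-30-8-22z"/><path d="M161 247l-10 0-5 10-20 11-11 3 4 16 10 12 14 4 8-14 8-9 10-3 14-12-16-16z"/><path d="M527 16l-35 1 1 12 8 20-1 21 2 2 26 1z"/>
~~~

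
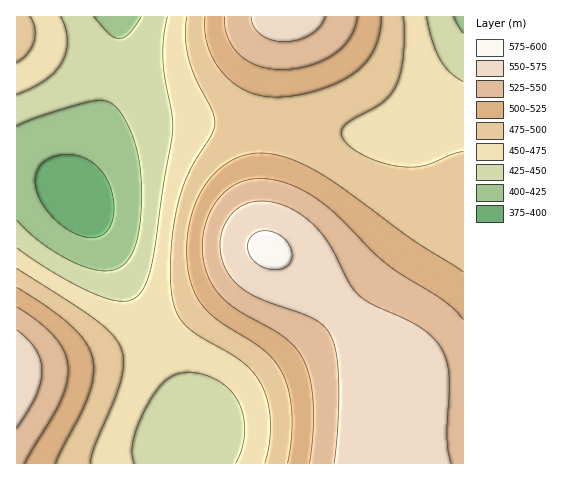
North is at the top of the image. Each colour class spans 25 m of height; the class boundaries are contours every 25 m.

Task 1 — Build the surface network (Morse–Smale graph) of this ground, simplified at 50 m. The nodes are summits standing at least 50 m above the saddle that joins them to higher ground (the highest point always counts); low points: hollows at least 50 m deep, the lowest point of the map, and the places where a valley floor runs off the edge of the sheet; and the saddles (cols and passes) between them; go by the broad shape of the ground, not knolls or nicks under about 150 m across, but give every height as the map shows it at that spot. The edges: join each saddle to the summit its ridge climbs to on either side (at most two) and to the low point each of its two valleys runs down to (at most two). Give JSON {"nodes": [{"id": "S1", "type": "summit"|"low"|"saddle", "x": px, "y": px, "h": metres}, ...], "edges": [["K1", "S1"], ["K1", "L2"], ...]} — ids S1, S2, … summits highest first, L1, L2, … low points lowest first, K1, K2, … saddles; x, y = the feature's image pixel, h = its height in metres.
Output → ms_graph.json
{"nodes": [
{"id": "S1", "type": "summit", "x": 269, "y": 249, "h": 580},
{"id": "S2", "type": "summit", "x": 17, "y": 372, "h": 570},
{"id": "S3", "type": "summit", "x": 286, "y": 18, "h": 561},
{"id": "S4", "type": "summit", "x": 17, "y": 32, "h": 486},
{"id": "L1", "type": "low", "x": 78, "y": 199, "h": 390},
{"id": "L2", "type": "low", "x": 463, "y": 18, "h": 418},
{"id": "K1", "type": "saddle", "x": 266, "y": 125, "h": 488},
{"id": "K2", "type": "saddle", "x": 153, "y": 335, "h": 463},
{"id": "K3", "type": "saddle", "x": 116, "y": 70, "h": 429}],
"edges": [["K1", "S1"], ["K1", "S3"], ["K1", "L1"], ["K1", "L2"], ["K2", "S1"], ["K2", "S2"], ["K2", "L1"], ["K3", "S3"], ["K3", "S4"], ["K3", "L1"]]}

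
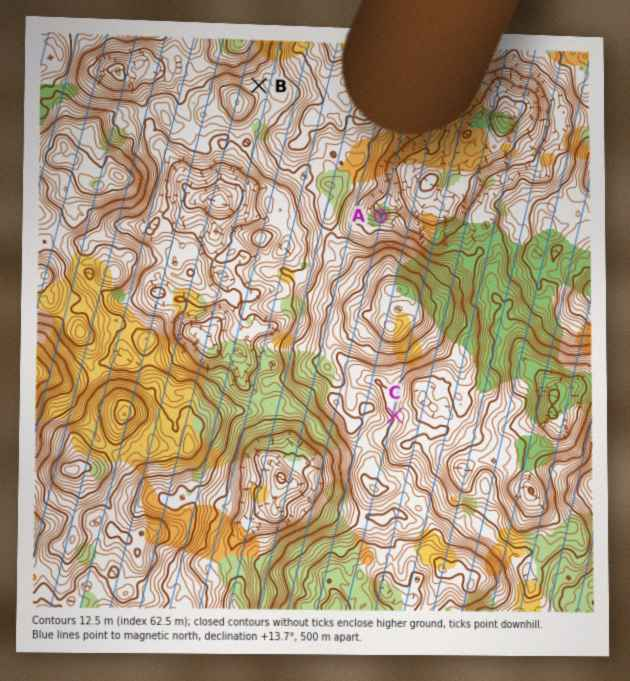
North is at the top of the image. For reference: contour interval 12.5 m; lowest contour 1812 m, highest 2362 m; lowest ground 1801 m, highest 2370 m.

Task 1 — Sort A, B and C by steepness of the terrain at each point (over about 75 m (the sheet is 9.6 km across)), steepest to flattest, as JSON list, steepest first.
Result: ["A", "C", "B"]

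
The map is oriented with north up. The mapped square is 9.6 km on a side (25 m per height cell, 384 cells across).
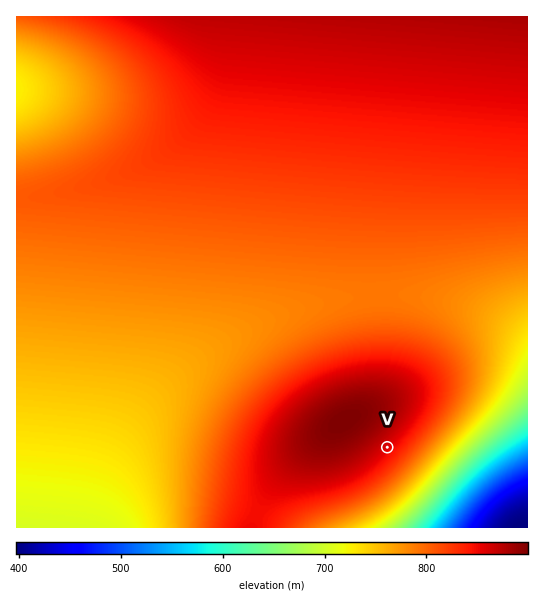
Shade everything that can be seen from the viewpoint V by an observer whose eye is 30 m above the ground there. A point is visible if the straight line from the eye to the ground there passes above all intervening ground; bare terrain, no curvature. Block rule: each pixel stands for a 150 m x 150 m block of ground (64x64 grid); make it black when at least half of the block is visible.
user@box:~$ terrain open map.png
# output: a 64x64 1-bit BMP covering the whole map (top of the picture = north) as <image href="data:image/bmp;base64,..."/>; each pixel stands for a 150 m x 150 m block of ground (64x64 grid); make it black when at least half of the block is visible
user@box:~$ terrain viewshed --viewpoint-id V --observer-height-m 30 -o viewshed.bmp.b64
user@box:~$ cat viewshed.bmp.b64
<image width="64" height="64" href="data:image/bmp;base64,Qk0+AgAAAAAAAD4AAAAoAAAAQAAAAEAAAAABAAEAAAAAAAACAAATCwAAEwsAAAIAAAAAAAAA////AAAAAAAAAAAP8AAAAAAAAA/wAAAAAAAAA+AAAAAAAAAAAAAAAAAAAAAAfgAAAAAAAAH/AAAAAAAAAf+AAAAAAAAB/8AAAAAAAAH/4AAAAAAAAf/wAAAAAAAA//gBAAAAAAD//gcAAAAAAH///wAAAAAAP///AAAAAAAP//8AAAAAAAH//wAAAAAAAAA/AAAAAAAAAB8AAAAAAAAABwAAAAAAAAAHAAAAAAAAAAMAAAAAAAAAAQAAAAAAAAABAAAAAAAAAAEAAAAAAAAAAQAAAAAAAAABAAAAAAAAAAEAAAAAAAAAAwAAAAAAAAADAAAAAAAAAAMAAAAAAAAABwAAAAAAAAAHAAAAAAAAAA8AAAAAAAAADwAAAAAAAAAfAAAAAAAAAB8AAAAAAAAAHwAAAAAAAAA/AAAAAAAAAD8AAAAAAAAAfwAAAAAAAAB/AAAAAAAAAP8AAAAAAAAA/wAAAAAAAAD/AAAAAAAAAf8AAAAAAAAB/wAAAAAAAAP/AAAAAAAAA/8AAAAAAAAD/wAAAAAAAAf/AAAAAAAAB/8AAAAAAAAP/wAAAAAAAA//AAAAAAAAH/8AAAAAAAAf/wAAAAAAAD//AAAAAAAAP/8AAAAAAAB//wAAAAAAAH//AAAAAAAA//8AAAAAAAD//wAAAAAAAf//AAAAAAAB//8AAAAAAAP//w=="/>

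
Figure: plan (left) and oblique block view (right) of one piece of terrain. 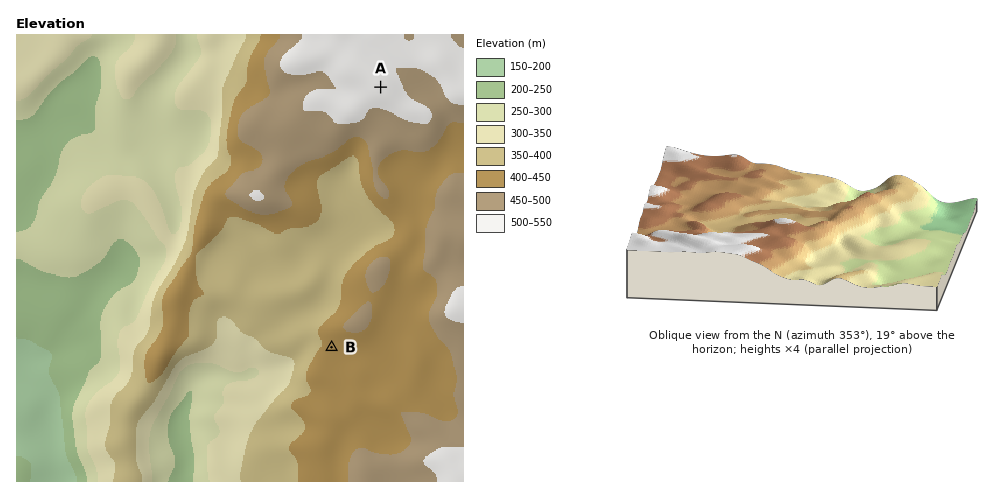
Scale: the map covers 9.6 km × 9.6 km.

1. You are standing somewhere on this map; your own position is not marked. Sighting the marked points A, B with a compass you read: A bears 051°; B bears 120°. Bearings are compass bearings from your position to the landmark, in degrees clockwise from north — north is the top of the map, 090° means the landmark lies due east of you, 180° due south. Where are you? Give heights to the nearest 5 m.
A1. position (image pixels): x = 173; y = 255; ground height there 320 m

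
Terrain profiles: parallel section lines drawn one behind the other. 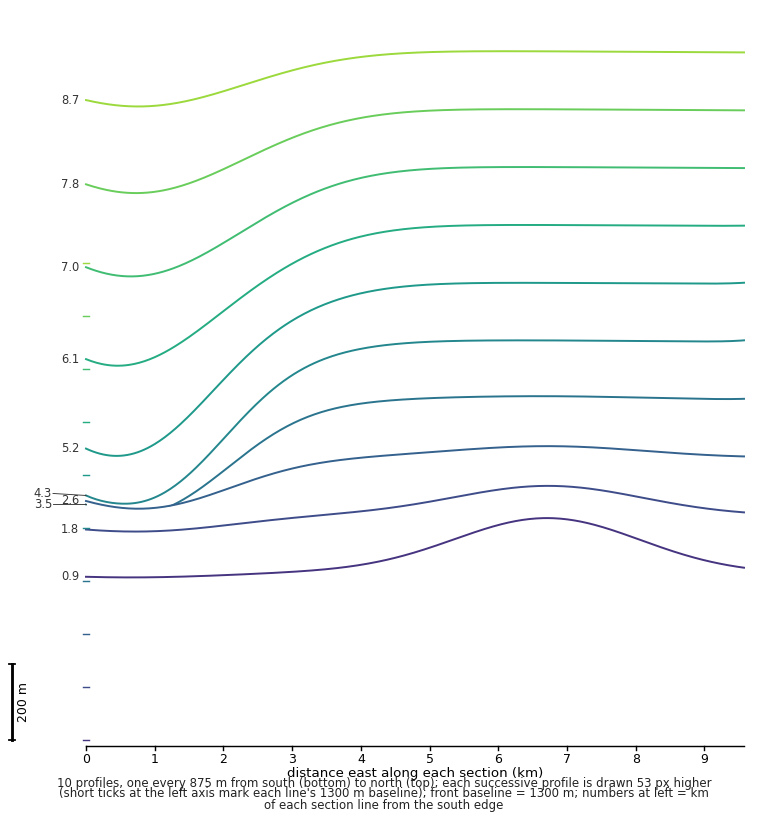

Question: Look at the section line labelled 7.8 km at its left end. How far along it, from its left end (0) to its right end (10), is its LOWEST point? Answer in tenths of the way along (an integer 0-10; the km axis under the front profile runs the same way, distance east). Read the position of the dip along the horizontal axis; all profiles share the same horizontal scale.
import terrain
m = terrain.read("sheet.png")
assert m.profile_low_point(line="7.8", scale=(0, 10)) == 1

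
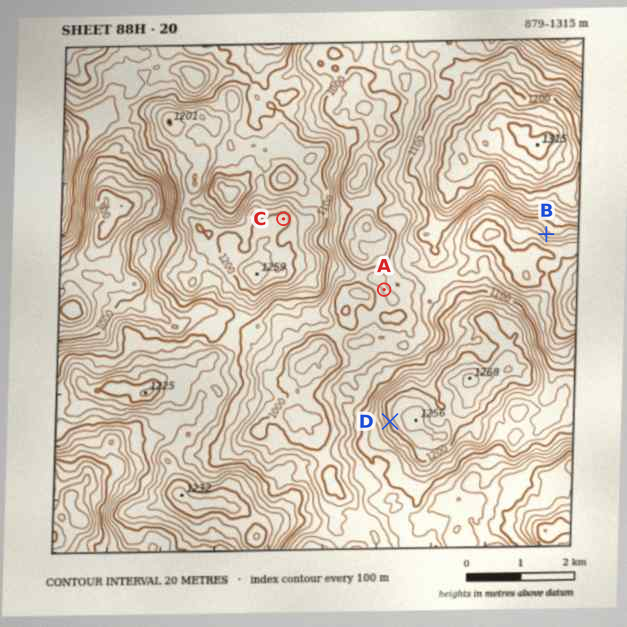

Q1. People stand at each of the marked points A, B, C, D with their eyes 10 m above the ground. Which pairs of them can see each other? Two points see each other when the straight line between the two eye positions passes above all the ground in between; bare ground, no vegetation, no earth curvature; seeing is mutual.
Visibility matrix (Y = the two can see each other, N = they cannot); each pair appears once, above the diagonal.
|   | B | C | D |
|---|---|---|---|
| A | N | Y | N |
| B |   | Y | N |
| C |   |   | Y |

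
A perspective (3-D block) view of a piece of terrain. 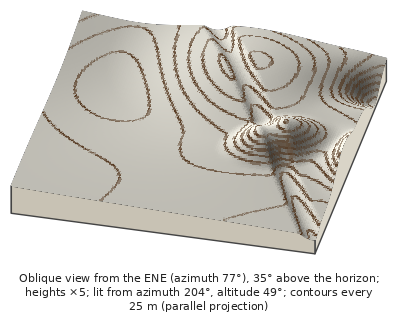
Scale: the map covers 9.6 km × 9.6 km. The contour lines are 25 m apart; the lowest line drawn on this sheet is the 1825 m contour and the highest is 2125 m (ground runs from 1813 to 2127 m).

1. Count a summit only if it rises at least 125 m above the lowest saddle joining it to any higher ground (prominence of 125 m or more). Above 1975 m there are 1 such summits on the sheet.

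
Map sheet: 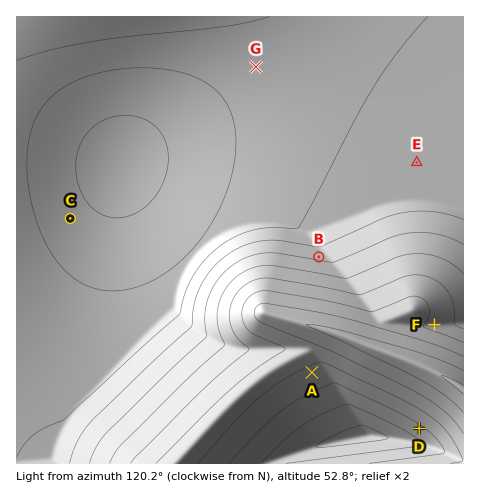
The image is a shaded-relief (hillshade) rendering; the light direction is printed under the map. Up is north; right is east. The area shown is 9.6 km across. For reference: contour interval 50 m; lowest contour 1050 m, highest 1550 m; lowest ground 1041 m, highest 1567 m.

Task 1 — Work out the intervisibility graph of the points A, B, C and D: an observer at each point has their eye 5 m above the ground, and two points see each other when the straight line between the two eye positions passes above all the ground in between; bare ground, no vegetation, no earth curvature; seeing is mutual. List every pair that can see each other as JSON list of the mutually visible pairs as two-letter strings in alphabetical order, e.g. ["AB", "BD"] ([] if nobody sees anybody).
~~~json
["AB", "BD"]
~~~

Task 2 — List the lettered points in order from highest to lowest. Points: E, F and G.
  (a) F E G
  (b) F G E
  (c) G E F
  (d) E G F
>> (c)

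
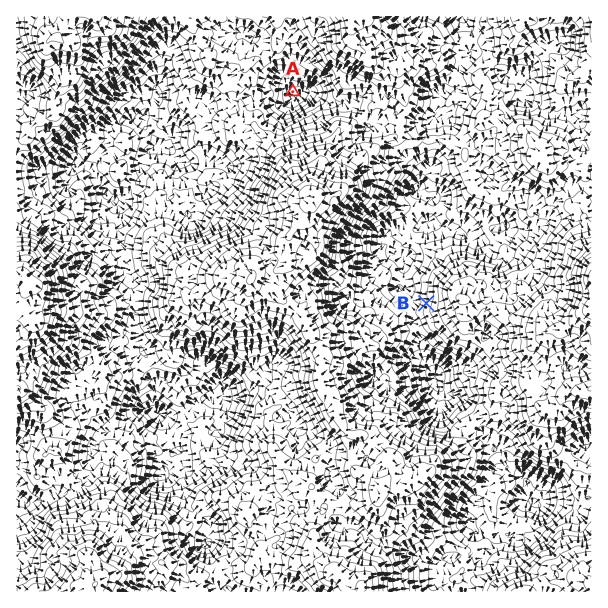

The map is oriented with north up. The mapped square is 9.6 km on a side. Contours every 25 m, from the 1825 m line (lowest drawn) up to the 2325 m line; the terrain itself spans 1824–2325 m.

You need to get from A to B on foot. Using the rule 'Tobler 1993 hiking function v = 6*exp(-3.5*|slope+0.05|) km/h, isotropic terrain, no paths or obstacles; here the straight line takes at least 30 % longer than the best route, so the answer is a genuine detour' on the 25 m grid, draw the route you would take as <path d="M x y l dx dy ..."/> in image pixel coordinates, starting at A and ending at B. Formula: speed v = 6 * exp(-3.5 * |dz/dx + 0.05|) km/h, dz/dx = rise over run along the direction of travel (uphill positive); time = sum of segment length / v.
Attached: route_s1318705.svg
<path d="M293 92l9 0 15 7 7 0 45 23 17 16 1 3 0 8 6 12 8 7 1 3 0 6-3 6 0 17 2 3 4 4 3 6 0 2 2 3 0 6 1 3 0 4 14 27 0 38 1 3 0 4"/>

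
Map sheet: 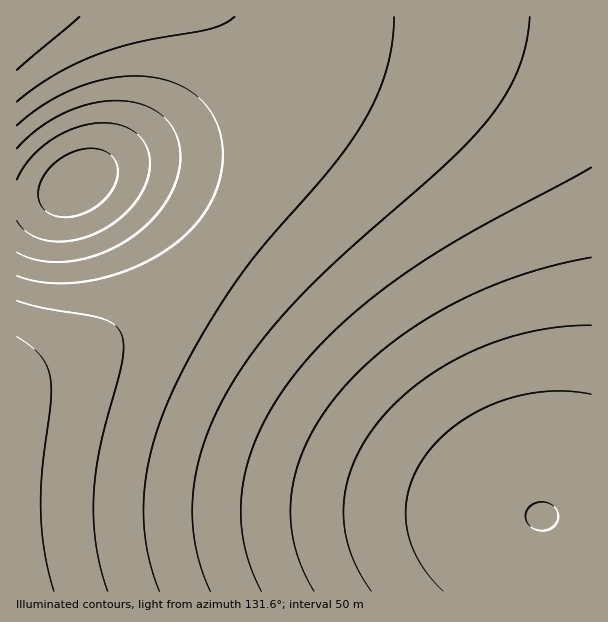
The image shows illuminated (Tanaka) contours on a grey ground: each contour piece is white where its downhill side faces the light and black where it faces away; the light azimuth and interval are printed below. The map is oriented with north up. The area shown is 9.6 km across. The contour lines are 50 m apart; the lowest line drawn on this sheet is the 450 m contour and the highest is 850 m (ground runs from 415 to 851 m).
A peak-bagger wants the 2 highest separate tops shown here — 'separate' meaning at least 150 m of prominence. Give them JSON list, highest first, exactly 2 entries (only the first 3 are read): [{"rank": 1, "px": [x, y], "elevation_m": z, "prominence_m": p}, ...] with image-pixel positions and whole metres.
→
[{"rank": 1, "px": [542, 516], "elevation_m": 851, "prominence_m": 436}, {"rank": 2, "px": [77, 183], "elevation_m": 730, "prominence_m": 191}]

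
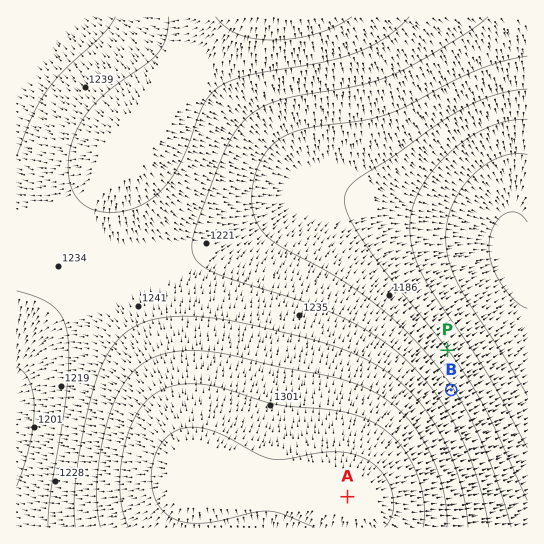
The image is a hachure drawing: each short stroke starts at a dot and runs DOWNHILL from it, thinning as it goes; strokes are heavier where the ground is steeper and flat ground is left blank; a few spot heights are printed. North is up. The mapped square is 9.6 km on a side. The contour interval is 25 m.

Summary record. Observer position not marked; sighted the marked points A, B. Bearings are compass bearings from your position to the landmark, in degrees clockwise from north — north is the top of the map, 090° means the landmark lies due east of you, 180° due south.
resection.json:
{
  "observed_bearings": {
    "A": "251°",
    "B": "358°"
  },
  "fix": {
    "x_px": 454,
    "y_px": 460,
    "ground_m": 1250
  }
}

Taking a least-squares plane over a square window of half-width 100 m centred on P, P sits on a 4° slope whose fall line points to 53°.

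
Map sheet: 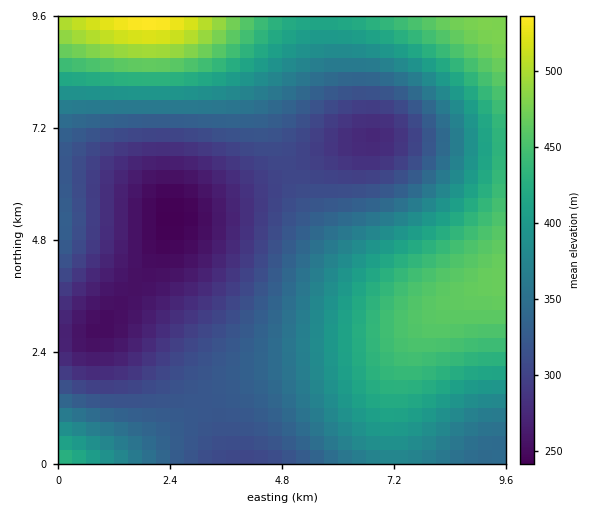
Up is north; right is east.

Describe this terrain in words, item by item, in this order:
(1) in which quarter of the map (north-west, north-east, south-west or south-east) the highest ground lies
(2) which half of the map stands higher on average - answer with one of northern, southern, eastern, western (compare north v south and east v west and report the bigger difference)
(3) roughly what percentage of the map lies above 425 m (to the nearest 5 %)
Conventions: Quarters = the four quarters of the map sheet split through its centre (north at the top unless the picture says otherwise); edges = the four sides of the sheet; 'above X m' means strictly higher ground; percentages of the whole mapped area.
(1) Look to the north-west quarter for the highest ground.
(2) Taken as a whole, the eastern half is higher than the western.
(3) Roughly 20 % of the ground is higher than 425 m.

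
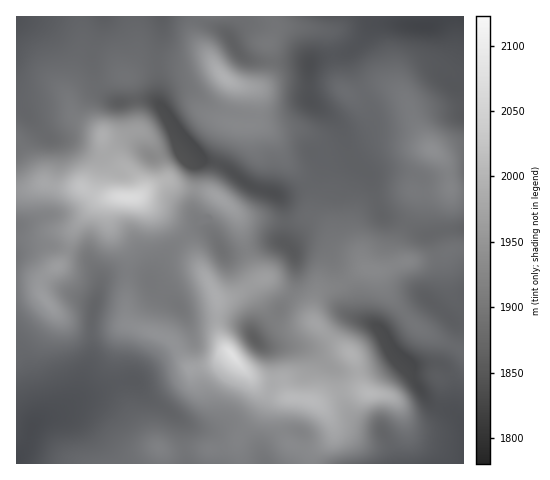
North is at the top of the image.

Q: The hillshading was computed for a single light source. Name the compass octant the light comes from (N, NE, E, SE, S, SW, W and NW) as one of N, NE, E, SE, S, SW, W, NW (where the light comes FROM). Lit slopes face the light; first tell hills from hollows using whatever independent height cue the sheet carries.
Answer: SW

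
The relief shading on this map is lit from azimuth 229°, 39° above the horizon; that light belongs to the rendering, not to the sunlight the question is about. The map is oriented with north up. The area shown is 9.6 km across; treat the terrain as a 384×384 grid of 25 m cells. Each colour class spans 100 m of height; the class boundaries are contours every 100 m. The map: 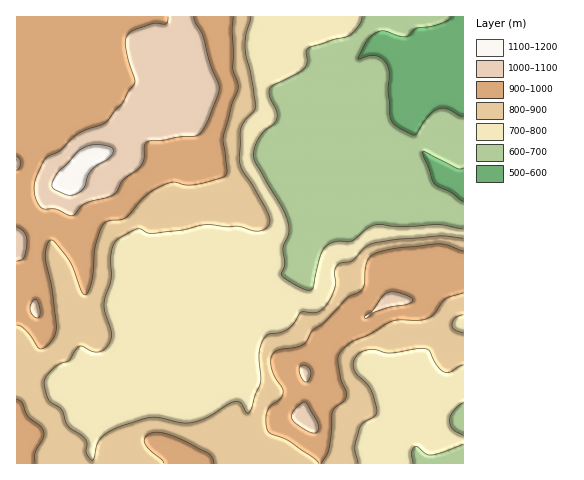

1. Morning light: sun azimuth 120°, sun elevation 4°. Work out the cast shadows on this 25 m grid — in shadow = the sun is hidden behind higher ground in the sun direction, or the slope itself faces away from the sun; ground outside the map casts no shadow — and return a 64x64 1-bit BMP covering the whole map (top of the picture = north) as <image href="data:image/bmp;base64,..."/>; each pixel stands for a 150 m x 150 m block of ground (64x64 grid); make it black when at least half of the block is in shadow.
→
<image width="64" height="64" href="data:image/bmp;base64,Qk0+AgAAAAAAAD4AAAAoAAAAQAAAAEAAAAABAAEAAAAAAAACAAATCwAAEwsAAAIAAAAAAAAA////AAAAAAAAHBgAAAAAAAAYAAMAAAAAADwwA4AAAAAAP/gD4AAAAAB//vHwAAAAAP//+fgAAAAA///9/wAAAAD/////gAAAAP////+AAAAB/h///4AAAAPwH///gAAABwAP//+AAAAAAAP//4AAAAAAg///gAAAAACH//+AAABAAAf//8AADGAAD///wAAMYAAf///gAADgYB////AAAGBgH///+AAAQMAD////gADAwAP////AAOGAB/////AA4YAP////+ADhgA/////4AMOAH/////gAw4AAH///+EADgAAf///8IAOAAB////gABwAAH////mAHAAAf////8AcAAA//////BwAAAD////8HAAAAH////wIAAAAP////AAAAAAf///AgAAAAB///wHAAAAAP//8A8AAAAA//+AD4AAAAH//gAP4AAAAf//AA/wAAgB//8AD/AAGAH//wAP+AAAAf4/AA/8AAAB4B+AD/8AAAAADwAP/8AAAAAHA4//4AAAAAAHj//wAAAAAB/P//4wAAAgP9///nAAAGA/3//4cAAA4D/AA/jwAADwP4AB+PAAAfA/AAAQ8AAA+AAAAAjwAAB8AAAAGPAAAD4AAAAcMAAAHgAAADwwAAAGAAAAfAAAAAAAAAB8AAAAAAAAAP4AAAAAAAAA/yAAAAAAAAD+YAAAAAAA=="/>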